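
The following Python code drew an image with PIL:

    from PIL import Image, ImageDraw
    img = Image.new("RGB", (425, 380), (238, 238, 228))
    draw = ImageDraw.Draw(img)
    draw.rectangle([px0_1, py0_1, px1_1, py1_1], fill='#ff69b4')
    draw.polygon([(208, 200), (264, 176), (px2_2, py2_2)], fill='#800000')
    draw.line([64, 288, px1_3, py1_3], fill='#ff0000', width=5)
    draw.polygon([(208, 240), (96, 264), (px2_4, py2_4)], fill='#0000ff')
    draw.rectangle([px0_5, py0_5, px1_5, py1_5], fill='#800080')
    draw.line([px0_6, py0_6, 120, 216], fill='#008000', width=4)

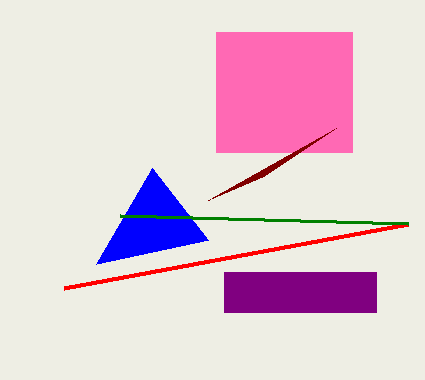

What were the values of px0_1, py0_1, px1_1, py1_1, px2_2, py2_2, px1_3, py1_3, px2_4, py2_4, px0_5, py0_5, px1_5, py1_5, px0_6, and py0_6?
px0_1 = 216, py0_1 = 32, px1_1 = 352, py1_1 = 152, px2_2 = 336, py2_2 = 128, px1_3 = 408, py1_3 = 224, px2_4 = 152, py2_4 = 168, px0_5 = 224, py0_5 = 272, px1_5 = 376, py1_5 = 312, px0_6 = 408, py0_6 = 224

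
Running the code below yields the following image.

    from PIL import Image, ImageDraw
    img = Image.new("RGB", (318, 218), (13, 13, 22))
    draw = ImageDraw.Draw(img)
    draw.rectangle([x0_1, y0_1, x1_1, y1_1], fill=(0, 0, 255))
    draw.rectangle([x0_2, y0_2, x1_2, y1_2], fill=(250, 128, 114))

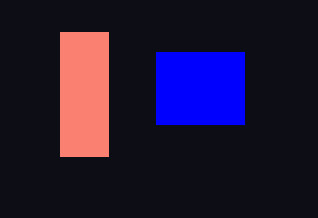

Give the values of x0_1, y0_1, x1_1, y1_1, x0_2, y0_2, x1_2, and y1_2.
x0_1 = 156
y0_1 = 52
x1_1 = 244
y1_1 = 124
x0_2 = 60
y0_2 = 32
x1_2 = 108
y1_2 = 156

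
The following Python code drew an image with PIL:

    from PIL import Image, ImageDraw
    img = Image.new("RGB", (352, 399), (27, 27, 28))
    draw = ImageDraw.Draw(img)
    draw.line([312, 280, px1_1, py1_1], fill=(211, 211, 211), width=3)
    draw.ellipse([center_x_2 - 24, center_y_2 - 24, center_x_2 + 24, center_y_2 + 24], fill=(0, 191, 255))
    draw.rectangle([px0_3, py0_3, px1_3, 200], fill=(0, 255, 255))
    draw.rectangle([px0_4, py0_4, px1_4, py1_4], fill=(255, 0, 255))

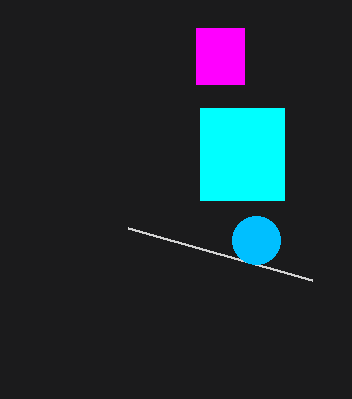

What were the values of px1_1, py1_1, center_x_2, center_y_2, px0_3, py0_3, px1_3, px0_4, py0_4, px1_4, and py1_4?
px1_1 = 128, py1_1 = 228, center_x_2 = 256, center_y_2 = 240, px0_3 = 200, py0_3 = 108, px1_3 = 284, px0_4 = 196, py0_4 = 28, px1_4 = 244, py1_4 = 84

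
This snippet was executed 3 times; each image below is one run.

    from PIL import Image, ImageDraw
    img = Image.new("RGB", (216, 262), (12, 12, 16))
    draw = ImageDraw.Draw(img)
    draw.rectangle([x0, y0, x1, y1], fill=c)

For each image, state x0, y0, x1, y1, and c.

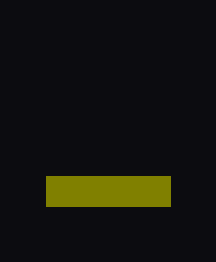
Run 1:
x0 = 46; y0 = 176; x1 = 170; y1 = 206; c = 'olive'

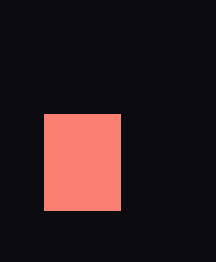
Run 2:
x0 = 44
y0 = 114
x1 = 120
y1 = 210
c = 'salmon'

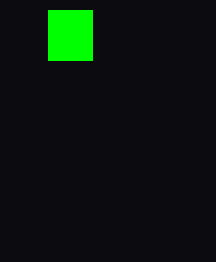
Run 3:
x0 = 48, y0 = 10, x1 = 92, y1 = 60, c = 'lime'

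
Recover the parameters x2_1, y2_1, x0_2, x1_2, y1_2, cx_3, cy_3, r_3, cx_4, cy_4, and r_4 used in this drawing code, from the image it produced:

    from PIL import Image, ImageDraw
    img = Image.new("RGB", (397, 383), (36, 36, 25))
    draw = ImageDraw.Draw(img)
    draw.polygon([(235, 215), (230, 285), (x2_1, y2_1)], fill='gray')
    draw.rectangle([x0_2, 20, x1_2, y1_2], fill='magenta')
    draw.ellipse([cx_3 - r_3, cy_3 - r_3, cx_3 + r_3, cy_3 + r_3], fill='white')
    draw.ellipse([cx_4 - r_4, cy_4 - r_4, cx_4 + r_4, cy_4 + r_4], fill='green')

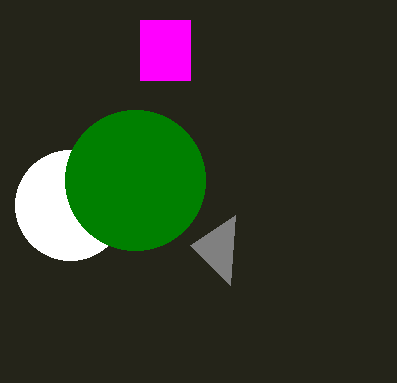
x2_1 = 190; y2_1 = 245; x0_2 = 140; x1_2 = 190; y1_2 = 80; cx_3 = 70; cy_3 = 205; r_3 = 55; cx_4 = 135; cy_4 = 180; r_4 = 70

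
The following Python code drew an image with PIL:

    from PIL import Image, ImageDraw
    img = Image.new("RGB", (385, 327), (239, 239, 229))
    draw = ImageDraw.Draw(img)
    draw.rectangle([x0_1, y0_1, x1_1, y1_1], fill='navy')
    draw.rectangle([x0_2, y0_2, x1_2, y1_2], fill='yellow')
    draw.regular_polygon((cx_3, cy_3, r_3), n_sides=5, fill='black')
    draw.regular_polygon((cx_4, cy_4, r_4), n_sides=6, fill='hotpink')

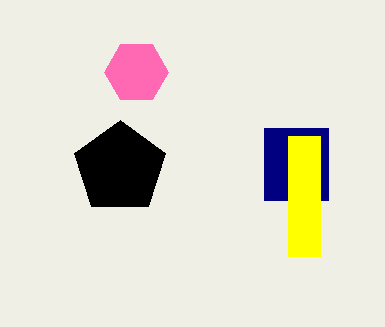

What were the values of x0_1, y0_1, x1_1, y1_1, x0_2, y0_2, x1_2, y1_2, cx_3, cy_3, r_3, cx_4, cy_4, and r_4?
x0_1 = 264; y0_1 = 128; x1_1 = 328; y1_1 = 200; x0_2 = 288; y0_2 = 136; x1_2 = 320; y1_2 = 256; cx_3 = 120; cy_3 = 168; r_3 = 48; cx_4 = 136; cy_4 = 72; r_4 = 32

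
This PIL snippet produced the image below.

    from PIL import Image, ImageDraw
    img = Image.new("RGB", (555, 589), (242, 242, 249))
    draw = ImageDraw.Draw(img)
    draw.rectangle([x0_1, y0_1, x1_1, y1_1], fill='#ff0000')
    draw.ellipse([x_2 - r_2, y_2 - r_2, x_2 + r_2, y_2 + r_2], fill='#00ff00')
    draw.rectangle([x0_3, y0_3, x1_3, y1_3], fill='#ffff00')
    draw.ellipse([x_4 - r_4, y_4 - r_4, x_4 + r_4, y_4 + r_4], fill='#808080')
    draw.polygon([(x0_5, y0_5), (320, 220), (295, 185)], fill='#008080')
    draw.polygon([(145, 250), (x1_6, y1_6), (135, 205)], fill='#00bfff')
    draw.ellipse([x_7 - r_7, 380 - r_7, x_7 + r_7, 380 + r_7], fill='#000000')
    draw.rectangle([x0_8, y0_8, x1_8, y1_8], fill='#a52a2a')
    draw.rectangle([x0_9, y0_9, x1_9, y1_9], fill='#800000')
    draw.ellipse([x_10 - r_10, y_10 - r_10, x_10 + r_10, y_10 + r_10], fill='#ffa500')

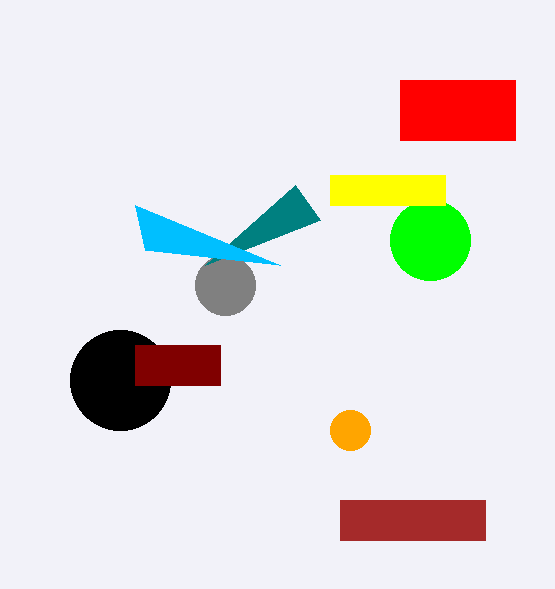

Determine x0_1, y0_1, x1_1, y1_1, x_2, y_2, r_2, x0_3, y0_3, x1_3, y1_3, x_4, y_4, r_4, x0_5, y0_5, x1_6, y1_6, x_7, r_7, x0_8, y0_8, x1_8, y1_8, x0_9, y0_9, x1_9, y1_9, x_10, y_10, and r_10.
x0_1 = 400; y0_1 = 80; x1_1 = 515; y1_1 = 140; x_2 = 430; y_2 = 240; r_2 = 40; x0_3 = 330; y0_3 = 175; x1_3 = 445; y1_3 = 205; x_4 = 225; y_4 = 285; r_4 = 30; x0_5 = 205; y0_5 = 265; x1_6 = 280; y1_6 = 265; x_7 = 120; r_7 = 50; x0_8 = 340; y0_8 = 500; x1_8 = 485; y1_8 = 540; x0_9 = 135; y0_9 = 345; x1_9 = 220; y1_9 = 385; x_10 = 350; y_10 = 430; r_10 = 20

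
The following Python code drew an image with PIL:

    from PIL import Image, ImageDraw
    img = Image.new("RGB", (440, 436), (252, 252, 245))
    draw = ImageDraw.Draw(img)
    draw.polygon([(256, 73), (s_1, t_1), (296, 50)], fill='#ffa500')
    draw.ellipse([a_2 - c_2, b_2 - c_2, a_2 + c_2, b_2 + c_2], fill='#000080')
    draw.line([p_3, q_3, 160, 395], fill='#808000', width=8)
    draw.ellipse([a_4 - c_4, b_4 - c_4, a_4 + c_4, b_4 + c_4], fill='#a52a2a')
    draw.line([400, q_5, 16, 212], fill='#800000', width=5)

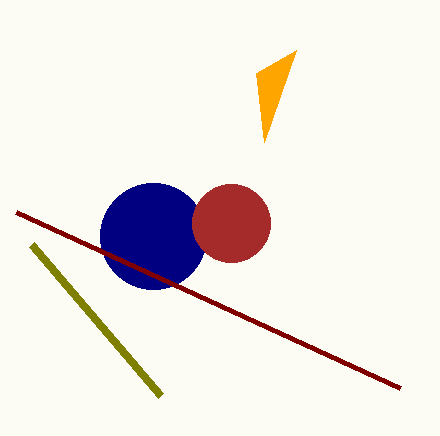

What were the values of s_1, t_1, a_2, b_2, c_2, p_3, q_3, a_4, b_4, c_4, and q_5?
s_1 = 264; t_1 = 142; a_2 = 153; b_2 = 236; c_2 = 53; p_3 = 31; q_3 = 244; a_4 = 231; b_4 = 223; c_4 = 39; q_5 = 388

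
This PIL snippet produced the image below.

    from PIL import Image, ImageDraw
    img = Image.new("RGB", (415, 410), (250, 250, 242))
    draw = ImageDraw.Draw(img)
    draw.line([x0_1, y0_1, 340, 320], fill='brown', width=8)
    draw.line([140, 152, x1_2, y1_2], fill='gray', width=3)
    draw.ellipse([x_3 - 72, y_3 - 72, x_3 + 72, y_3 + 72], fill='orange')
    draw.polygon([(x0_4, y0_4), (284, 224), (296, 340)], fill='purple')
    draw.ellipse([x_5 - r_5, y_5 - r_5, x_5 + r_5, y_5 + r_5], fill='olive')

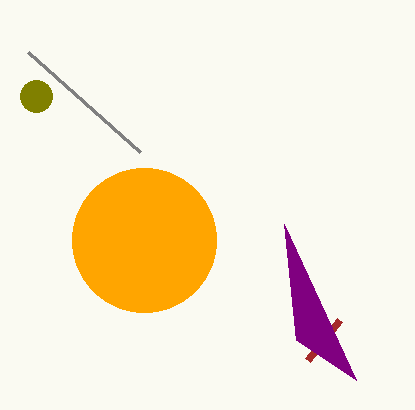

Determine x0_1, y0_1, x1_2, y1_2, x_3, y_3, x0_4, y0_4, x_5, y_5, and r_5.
x0_1 = 308, y0_1 = 360, x1_2 = 28, y1_2 = 52, x_3 = 144, y_3 = 240, x0_4 = 356, y0_4 = 380, x_5 = 36, y_5 = 96, r_5 = 16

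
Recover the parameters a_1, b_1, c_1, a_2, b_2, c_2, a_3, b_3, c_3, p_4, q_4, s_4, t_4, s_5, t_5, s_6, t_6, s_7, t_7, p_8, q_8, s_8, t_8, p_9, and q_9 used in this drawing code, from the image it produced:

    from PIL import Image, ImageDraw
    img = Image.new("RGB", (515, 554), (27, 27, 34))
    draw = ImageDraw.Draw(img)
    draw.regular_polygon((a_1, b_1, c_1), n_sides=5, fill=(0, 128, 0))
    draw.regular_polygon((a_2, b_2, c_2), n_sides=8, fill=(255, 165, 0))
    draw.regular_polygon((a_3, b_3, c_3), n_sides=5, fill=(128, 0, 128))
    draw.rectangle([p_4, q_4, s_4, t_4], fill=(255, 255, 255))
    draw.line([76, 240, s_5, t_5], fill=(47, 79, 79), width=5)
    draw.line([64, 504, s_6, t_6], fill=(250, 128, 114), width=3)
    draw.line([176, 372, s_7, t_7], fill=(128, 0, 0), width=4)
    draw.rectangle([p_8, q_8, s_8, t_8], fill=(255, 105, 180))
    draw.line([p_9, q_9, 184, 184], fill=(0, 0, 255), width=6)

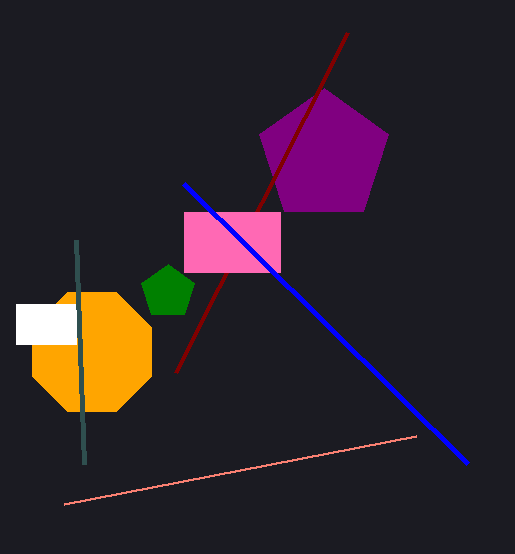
a_1 = 168; b_1 = 292; c_1 = 28; a_2 = 92; b_2 = 352; c_2 = 64; a_3 = 324; b_3 = 156; c_3 = 68; p_4 = 16; q_4 = 304; s_4 = 76; t_4 = 344; s_5 = 84; t_5 = 464; s_6 = 416; t_6 = 436; s_7 = 348; t_7 = 32; p_8 = 184; q_8 = 212; s_8 = 280; t_8 = 272; p_9 = 468; q_9 = 464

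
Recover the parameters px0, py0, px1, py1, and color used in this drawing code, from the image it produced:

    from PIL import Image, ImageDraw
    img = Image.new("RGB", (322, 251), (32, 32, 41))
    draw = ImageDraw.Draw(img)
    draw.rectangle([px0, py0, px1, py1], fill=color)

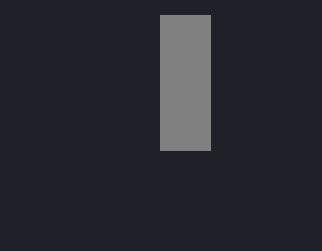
px0 = 160
py0 = 15
px1 = 210
py1 = 150
color = 'gray'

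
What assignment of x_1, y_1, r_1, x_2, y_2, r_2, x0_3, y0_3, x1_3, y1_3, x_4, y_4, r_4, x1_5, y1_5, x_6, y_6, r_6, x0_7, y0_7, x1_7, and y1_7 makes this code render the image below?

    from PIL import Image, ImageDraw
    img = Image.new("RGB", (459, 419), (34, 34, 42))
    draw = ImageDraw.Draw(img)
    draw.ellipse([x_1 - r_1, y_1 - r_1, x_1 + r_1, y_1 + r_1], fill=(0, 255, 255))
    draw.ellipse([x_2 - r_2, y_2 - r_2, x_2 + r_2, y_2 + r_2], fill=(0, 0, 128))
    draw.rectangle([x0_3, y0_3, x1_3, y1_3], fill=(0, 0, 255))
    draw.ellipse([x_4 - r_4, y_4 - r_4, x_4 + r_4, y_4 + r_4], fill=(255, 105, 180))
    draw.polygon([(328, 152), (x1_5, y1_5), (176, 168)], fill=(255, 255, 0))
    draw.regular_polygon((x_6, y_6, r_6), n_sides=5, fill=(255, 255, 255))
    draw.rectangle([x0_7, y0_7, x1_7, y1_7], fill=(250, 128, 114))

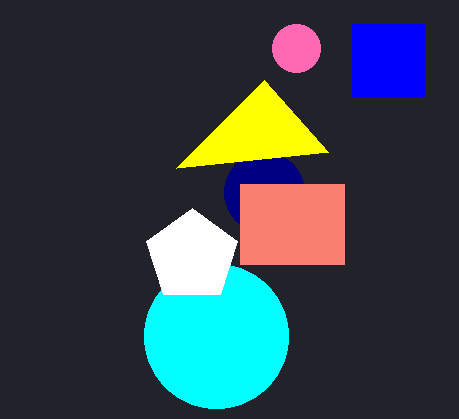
x_1 = 216, y_1 = 336, r_1 = 72, x_2 = 264, y_2 = 192, r_2 = 40, x0_3 = 352, y0_3 = 24, x1_3 = 424, y1_3 = 96, x_4 = 296, y_4 = 48, r_4 = 24, x1_5 = 264, y1_5 = 80, x_6 = 192, y_6 = 256, r_6 = 48, x0_7 = 240, y0_7 = 184, x1_7 = 344, y1_7 = 264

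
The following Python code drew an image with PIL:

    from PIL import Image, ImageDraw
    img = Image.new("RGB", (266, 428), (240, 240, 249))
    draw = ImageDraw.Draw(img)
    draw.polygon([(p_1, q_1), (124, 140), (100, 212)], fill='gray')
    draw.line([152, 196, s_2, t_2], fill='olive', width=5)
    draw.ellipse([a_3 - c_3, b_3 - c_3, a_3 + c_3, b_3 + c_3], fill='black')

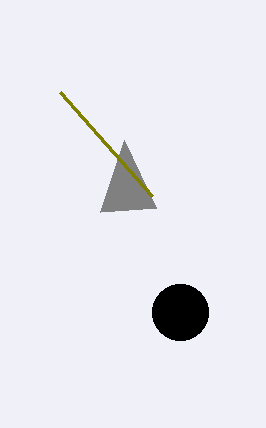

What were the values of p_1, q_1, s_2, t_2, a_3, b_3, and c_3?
p_1 = 156, q_1 = 208, s_2 = 60, t_2 = 92, a_3 = 180, b_3 = 312, c_3 = 28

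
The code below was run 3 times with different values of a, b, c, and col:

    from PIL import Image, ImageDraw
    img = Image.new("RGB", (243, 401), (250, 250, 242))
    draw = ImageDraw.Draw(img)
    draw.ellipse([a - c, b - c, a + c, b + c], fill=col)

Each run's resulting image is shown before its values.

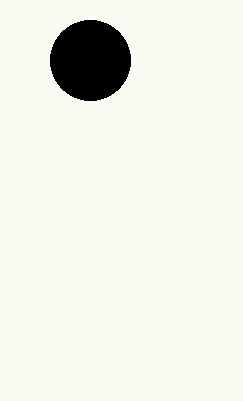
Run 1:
a = 90
b = 60
c = 40
col = 'black'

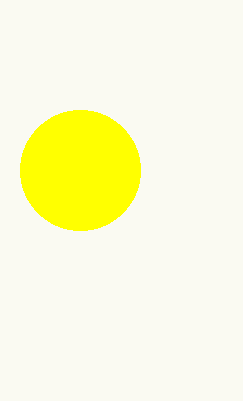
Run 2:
a = 80, b = 170, c = 60, col = 'yellow'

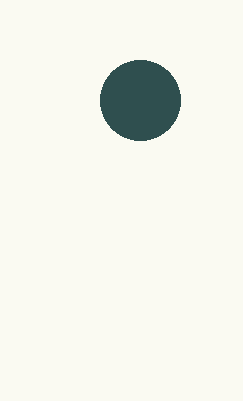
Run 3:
a = 140
b = 100
c = 40
col = 'darkslategray'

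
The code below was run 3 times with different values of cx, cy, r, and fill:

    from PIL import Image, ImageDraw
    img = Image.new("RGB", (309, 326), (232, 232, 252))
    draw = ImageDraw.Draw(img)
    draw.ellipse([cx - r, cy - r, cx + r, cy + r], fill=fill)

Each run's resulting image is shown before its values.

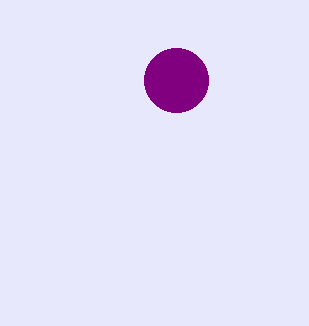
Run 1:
cx = 176
cy = 80
r = 32
fill = 'purple'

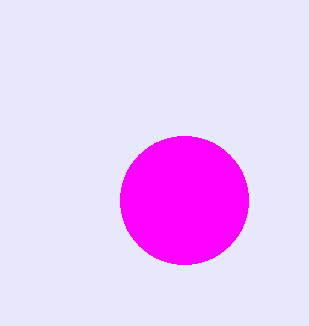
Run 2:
cx = 184, cy = 200, r = 64, fill = 'magenta'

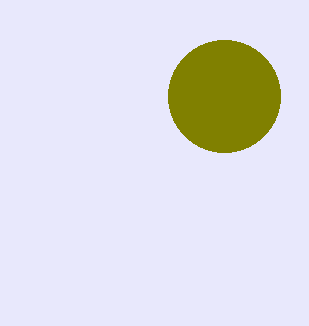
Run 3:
cx = 224; cy = 96; r = 56; fill = 'olive'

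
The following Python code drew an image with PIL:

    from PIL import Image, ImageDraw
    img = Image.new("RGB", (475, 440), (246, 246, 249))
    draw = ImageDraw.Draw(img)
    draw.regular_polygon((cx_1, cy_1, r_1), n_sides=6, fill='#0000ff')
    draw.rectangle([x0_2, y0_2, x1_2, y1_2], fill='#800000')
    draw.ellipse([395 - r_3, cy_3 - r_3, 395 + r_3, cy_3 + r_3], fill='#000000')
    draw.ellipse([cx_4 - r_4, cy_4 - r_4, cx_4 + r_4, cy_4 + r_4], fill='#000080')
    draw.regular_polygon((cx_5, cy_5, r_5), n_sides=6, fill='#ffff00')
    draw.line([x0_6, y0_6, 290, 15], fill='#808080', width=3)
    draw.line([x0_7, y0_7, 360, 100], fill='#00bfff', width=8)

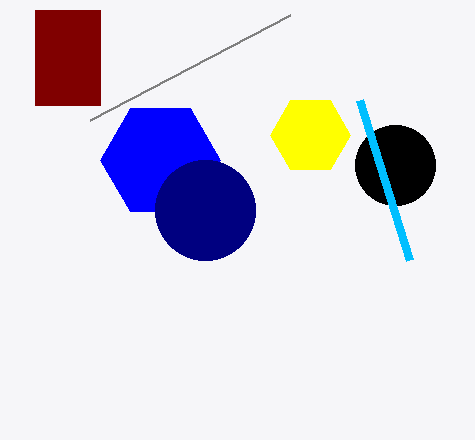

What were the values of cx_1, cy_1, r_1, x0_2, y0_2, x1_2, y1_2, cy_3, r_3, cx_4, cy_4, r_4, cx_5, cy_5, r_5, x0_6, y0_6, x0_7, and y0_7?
cx_1 = 160
cy_1 = 160
r_1 = 60
x0_2 = 35
y0_2 = 10
x1_2 = 100
y1_2 = 105
cy_3 = 165
r_3 = 40
cx_4 = 205
cy_4 = 210
r_4 = 50
cx_5 = 310
cy_5 = 135
r_5 = 40
x0_6 = 90
y0_6 = 120
x0_7 = 410
y0_7 = 260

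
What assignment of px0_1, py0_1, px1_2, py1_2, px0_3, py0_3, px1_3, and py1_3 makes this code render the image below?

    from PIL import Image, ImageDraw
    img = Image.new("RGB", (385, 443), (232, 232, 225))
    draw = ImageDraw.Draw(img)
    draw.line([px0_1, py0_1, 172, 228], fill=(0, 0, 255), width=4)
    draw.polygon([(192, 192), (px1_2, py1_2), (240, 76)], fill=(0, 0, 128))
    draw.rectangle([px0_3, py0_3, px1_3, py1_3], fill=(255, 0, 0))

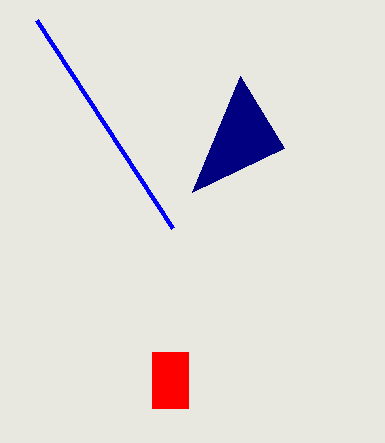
px0_1 = 36, py0_1 = 20, px1_2 = 284, py1_2 = 148, px0_3 = 152, py0_3 = 352, px1_3 = 188, py1_3 = 408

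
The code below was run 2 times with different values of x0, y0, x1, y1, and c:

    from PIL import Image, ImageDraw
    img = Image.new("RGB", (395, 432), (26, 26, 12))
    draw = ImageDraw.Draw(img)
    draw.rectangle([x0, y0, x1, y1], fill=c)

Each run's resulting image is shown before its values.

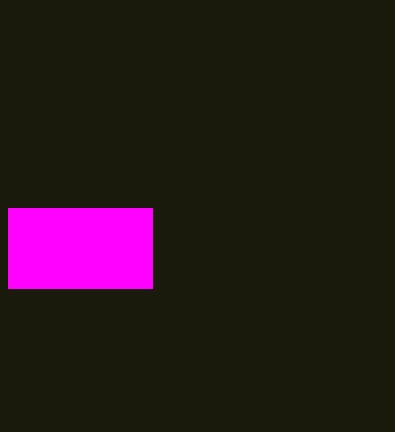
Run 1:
x0 = 8, y0 = 208, x1 = 152, y1 = 288, c = 'magenta'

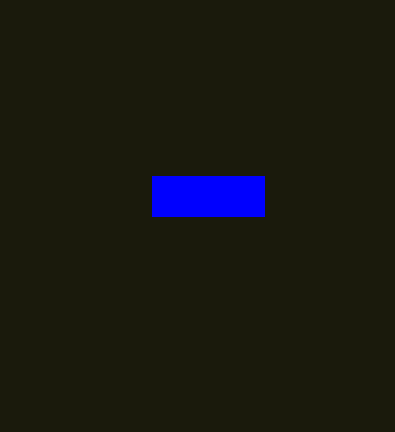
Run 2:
x0 = 152; y0 = 176; x1 = 264; y1 = 216; c = 'blue'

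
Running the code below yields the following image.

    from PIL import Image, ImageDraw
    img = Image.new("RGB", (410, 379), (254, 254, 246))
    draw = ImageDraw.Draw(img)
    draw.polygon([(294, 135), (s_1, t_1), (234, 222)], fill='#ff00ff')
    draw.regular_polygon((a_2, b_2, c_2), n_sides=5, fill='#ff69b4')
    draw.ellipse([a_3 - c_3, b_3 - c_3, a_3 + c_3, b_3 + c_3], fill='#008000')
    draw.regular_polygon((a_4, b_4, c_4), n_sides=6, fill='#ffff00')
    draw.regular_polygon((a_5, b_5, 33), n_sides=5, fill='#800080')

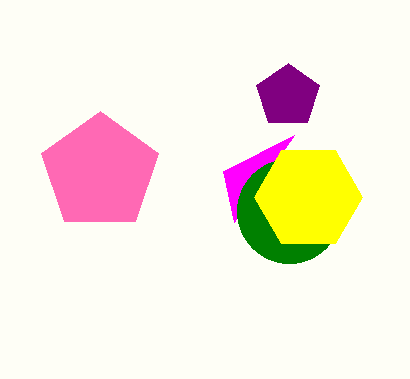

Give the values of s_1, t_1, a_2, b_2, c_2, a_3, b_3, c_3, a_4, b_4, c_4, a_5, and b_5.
s_1 = 223, t_1 = 171, a_2 = 100, b_2 = 172, c_2 = 61, a_3 = 289, b_3 = 211, c_3 = 52, a_4 = 308, b_4 = 197, c_4 = 54, a_5 = 288, b_5 = 96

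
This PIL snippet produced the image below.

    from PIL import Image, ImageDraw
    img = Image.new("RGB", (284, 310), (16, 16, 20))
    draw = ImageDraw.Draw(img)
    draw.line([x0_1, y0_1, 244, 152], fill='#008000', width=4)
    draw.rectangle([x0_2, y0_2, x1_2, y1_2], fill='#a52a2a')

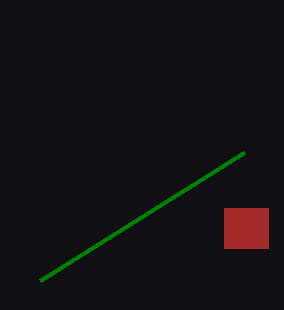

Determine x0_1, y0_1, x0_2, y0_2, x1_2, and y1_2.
x0_1 = 40; y0_1 = 280; x0_2 = 224; y0_2 = 208; x1_2 = 268; y1_2 = 248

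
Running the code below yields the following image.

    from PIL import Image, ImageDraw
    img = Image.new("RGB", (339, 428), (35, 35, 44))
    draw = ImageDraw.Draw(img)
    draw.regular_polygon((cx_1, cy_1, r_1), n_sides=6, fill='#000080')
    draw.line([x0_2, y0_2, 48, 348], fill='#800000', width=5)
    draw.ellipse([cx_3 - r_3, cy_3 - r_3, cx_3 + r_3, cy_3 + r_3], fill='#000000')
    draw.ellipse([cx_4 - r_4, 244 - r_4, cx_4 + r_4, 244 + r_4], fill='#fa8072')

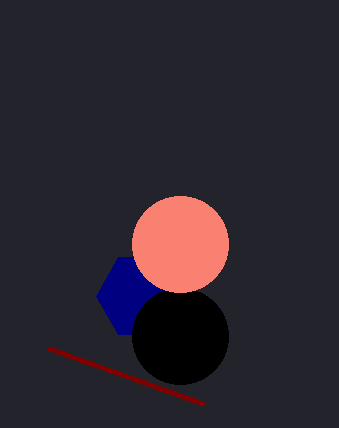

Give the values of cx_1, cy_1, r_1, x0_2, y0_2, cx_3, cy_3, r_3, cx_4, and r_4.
cx_1 = 140
cy_1 = 296
r_1 = 44
x0_2 = 204
y0_2 = 404
cx_3 = 180
cy_3 = 336
r_3 = 48
cx_4 = 180
r_4 = 48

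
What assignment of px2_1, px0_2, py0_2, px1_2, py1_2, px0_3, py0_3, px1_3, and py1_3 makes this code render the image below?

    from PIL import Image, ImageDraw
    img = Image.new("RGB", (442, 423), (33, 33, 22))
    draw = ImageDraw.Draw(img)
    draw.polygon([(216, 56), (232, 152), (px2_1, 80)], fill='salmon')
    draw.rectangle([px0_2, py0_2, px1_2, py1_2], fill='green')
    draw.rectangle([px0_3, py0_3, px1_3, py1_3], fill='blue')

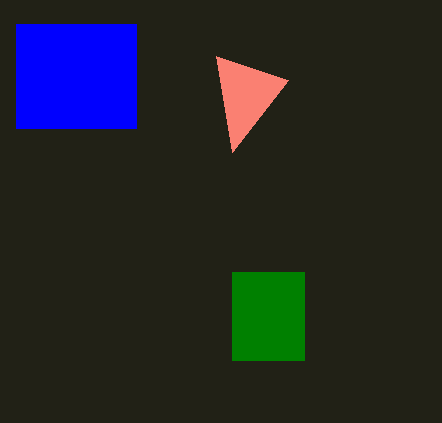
px2_1 = 288, px0_2 = 232, py0_2 = 272, px1_2 = 304, py1_2 = 360, px0_3 = 16, py0_3 = 24, px1_3 = 136, py1_3 = 128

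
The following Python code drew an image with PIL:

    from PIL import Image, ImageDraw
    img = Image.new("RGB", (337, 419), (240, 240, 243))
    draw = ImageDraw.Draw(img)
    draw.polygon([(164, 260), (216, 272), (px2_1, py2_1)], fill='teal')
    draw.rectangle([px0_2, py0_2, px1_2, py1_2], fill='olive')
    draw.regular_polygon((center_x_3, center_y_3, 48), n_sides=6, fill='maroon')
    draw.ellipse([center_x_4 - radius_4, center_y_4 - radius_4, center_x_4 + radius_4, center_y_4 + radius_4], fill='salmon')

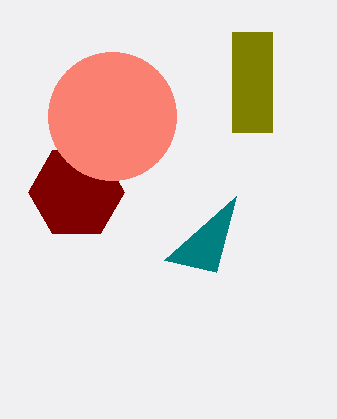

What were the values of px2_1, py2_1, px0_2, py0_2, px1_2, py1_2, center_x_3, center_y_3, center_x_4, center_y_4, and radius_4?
px2_1 = 236
py2_1 = 196
px0_2 = 232
py0_2 = 32
px1_2 = 272
py1_2 = 132
center_x_3 = 76
center_y_3 = 192
center_x_4 = 112
center_y_4 = 116
radius_4 = 64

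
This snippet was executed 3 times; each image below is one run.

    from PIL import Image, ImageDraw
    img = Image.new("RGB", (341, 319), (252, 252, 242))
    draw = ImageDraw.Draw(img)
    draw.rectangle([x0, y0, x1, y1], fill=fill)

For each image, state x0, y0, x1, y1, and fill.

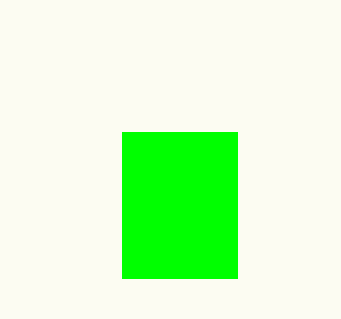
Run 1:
x0 = 122, y0 = 132, x1 = 237, y1 = 278, fill = 'lime'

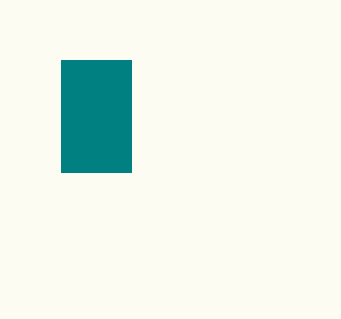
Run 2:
x0 = 61, y0 = 60, x1 = 131, y1 = 172, fill = 'teal'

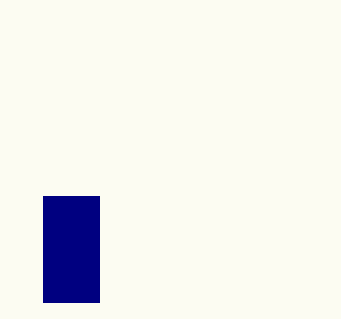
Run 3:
x0 = 43; y0 = 196; x1 = 99; y1 = 302; fill = 'navy'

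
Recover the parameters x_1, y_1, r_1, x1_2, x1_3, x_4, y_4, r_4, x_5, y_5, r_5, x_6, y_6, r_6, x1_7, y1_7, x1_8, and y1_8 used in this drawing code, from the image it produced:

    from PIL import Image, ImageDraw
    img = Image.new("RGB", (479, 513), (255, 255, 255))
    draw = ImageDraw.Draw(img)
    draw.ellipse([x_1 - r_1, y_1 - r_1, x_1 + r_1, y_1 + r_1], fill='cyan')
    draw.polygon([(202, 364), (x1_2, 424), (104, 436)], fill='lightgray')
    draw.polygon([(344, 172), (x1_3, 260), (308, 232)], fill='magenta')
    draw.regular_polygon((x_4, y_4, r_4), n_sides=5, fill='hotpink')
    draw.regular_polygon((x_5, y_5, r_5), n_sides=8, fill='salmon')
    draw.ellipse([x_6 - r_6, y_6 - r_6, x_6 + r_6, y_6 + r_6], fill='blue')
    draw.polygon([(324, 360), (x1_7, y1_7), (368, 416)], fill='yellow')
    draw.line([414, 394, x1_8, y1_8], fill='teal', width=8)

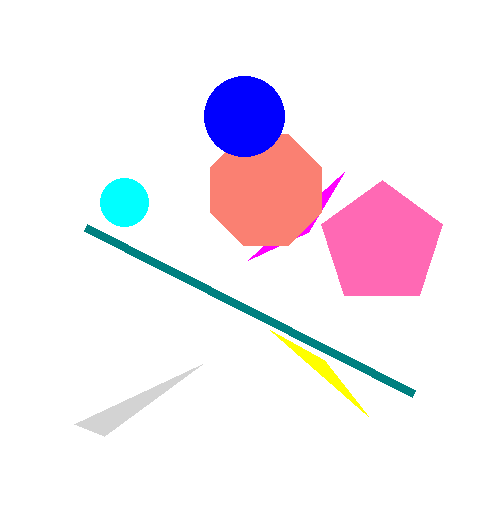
x_1 = 124
y_1 = 202
r_1 = 24
x1_2 = 74
x1_3 = 248
x_4 = 382
y_4 = 244
r_4 = 64
x_5 = 266
y_5 = 190
r_5 = 60
x_6 = 244
y_6 = 116
r_6 = 40
x1_7 = 270
y1_7 = 330
x1_8 = 86
y1_8 = 228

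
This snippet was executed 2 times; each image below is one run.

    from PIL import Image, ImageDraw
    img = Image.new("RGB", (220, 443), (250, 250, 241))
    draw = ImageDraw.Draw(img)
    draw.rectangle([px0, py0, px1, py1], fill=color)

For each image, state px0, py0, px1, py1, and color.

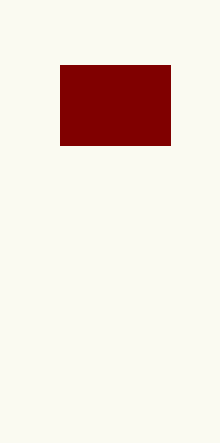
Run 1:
px0 = 60, py0 = 65, px1 = 170, py1 = 145, color = 'maroon'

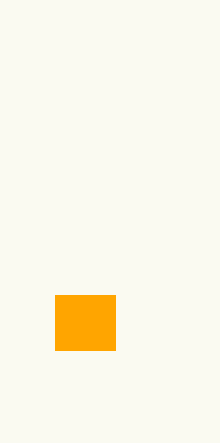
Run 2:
px0 = 55; py0 = 295; px1 = 115; py1 = 350; color = 'orange'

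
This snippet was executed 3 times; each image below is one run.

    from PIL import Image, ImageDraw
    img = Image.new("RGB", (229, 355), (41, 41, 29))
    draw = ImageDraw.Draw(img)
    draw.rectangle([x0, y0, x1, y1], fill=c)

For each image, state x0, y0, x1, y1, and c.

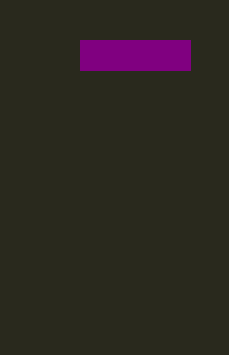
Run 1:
x0 = 80, y0 = 40, x1 = 190, y1 = 70, c = 'purple'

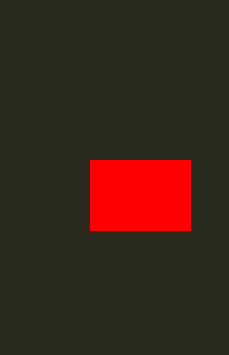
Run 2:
x0 = 90
y0 = 160
x1 = 190
y1 = 230
c = 'red'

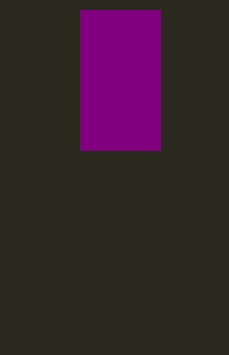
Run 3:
x0 = 80
y0 = 10
x1 = 160
y1 = 150
c = 'purple'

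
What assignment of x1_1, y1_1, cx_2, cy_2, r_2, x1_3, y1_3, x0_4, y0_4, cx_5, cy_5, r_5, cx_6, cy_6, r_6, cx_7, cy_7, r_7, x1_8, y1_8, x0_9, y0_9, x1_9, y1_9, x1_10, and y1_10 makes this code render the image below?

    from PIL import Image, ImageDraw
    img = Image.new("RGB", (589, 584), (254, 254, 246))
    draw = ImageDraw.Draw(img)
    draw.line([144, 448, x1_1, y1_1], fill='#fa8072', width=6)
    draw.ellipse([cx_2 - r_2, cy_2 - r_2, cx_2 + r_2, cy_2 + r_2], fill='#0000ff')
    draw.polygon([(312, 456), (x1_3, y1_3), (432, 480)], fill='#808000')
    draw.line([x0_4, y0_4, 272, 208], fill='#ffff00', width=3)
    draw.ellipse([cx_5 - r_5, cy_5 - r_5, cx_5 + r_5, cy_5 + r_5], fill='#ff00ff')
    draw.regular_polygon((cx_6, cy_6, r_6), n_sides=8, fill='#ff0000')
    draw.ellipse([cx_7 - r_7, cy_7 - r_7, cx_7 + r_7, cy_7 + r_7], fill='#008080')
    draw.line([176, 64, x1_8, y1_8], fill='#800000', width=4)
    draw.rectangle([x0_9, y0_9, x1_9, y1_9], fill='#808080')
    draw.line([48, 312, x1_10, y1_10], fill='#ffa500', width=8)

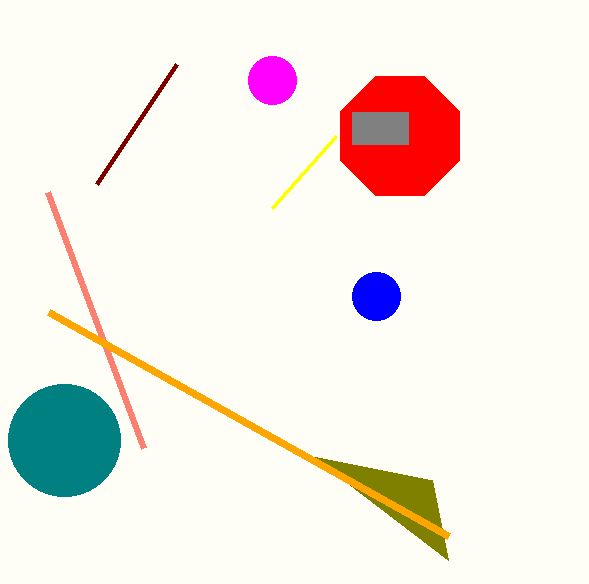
x1_1 = 48, y1_1 = 192, cx_2 = 376, cy_2 = 296, r_2 = 24, x1_3 = 448, y1_3 = 560, x0_4 = 336, y0_4 = 136, cx_5 = 272, cy_5 = 80, r_5 = 24, cx_6 = 400, cy_6 = 136, r_6 = 64, cx_7 = 64, cy_7 = 440, r_7 = 56, x1_8 = 96, y1_8 = 184, x0_9 = 352, y0_9 = 112, x1_9 = 408, y1_9 = 144, x1_10 = 448, y1_10 = 536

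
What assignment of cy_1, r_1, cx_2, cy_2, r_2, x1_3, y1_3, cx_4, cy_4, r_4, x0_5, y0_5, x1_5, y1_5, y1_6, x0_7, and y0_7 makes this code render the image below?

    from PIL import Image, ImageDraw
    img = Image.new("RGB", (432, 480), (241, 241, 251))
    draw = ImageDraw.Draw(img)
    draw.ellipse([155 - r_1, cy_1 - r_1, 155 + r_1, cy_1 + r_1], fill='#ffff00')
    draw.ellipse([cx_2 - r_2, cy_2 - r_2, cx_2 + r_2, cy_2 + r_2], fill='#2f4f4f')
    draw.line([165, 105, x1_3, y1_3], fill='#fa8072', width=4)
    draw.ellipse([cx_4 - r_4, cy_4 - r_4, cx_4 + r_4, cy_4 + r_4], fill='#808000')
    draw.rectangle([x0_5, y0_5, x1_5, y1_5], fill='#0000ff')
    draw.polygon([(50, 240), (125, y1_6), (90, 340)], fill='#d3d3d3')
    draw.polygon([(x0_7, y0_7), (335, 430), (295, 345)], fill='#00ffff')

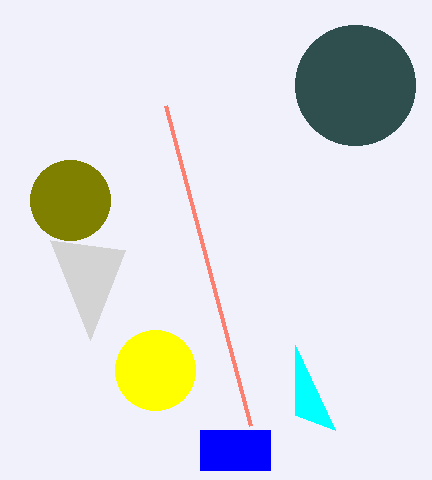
cy_1 = 370; r_1 = 40; cx_2 = 355; cy_2 = 85; r_2 = 60; x1_3 = 250; y1_3 = 425; cx_4 = 70; cy_4 = 200; r_4 = 40; x0_5 = 200; y0_5 = 430; x1_5 = 270; y1_5 = 470; y1_6 = 250; x0_7 = 295; y0_7 = 415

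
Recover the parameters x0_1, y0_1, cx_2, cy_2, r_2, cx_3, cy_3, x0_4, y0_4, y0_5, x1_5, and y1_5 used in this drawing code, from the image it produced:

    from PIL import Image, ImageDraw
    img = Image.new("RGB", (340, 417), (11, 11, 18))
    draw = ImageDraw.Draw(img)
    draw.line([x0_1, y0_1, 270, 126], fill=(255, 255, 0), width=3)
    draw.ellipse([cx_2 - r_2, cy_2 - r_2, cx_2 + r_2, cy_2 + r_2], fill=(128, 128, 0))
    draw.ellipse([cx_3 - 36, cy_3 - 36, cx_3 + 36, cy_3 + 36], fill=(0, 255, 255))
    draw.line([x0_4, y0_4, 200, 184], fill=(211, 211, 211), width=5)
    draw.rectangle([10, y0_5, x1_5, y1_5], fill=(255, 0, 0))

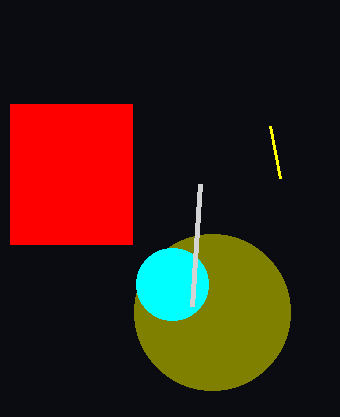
x0_1 = 280, y0_1 = 178, cx_2 = 212, cy_2 = 312, r_2 = 78, cx_3 = 172, cy_3 = 284, x0_4 = 192, y0_4 = 306, y0_5 = 104, x1_5 = 132, y1_5 = 244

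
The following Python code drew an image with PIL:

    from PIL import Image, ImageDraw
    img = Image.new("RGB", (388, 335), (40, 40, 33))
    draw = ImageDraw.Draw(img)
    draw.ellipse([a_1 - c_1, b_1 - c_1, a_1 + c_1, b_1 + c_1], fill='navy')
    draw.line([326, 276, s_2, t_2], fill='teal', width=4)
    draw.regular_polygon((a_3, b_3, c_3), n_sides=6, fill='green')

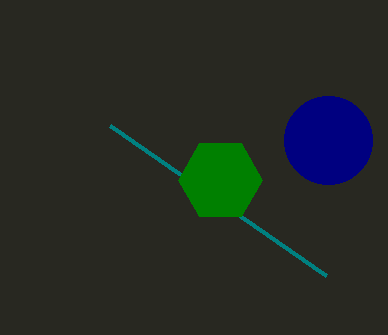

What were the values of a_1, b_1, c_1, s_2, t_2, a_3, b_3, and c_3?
a_1 = 328, b_1 = 140, c_1 = 44, s_2 = 110, t_2 = 126, a_3 = 220, b_3 = 180, c_3 = 42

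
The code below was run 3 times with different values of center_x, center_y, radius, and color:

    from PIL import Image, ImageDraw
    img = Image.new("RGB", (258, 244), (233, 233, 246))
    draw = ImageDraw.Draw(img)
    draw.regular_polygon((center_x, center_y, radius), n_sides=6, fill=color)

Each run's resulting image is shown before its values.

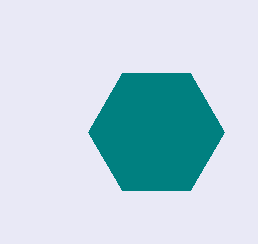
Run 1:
center_x = 156; center_y = 132; radius = 68; color = 'teal'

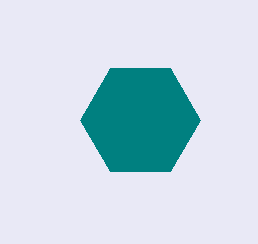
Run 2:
center_x = 140, center_y = 120, radius = 60, color = 'teal'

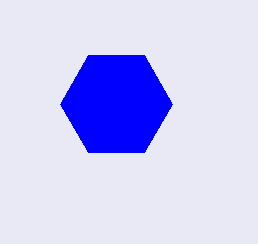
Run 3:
center_x = 116, center_y = 104, radius = 56, color = 'blue'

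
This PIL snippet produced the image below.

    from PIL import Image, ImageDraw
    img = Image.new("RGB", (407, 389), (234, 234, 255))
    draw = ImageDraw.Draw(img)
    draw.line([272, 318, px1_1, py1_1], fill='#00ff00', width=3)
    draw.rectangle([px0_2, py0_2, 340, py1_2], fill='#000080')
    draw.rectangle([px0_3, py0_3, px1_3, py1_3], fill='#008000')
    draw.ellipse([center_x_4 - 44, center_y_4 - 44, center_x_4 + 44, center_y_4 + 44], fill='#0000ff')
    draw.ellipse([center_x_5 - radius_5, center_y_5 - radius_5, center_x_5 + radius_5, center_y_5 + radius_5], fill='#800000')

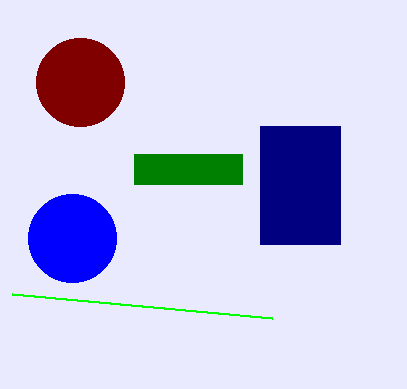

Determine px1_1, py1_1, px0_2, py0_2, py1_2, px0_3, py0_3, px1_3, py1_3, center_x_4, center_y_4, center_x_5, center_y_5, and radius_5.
px1_1 = 12, py1_1 = 294, px0_2 = 260, py0_2 = 126, py1_2 = 244, px0_3 = 134, py0_3 = 154, px1_3 = 242, py1_3 = 184, center_x_4 = 72, center_y_4 = 238, center_x_5 = 80, center_y_5 = 82, radius_5 = 44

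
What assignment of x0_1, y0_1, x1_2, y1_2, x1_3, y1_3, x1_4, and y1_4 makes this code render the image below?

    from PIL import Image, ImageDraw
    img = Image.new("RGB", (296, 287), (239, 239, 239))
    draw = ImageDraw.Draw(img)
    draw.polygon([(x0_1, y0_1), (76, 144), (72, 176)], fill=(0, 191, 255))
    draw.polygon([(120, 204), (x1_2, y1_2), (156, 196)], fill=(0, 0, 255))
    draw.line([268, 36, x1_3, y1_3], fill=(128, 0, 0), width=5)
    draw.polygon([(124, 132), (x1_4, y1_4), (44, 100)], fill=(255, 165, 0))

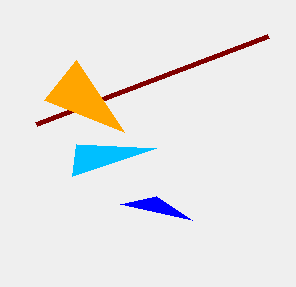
x0_1 = 156; y0_1 = 148; x1_2 = 192; y1_2 = 220; x1_3 = 36; y1_3 = 124; x1_4 = 76; y1_4 = 60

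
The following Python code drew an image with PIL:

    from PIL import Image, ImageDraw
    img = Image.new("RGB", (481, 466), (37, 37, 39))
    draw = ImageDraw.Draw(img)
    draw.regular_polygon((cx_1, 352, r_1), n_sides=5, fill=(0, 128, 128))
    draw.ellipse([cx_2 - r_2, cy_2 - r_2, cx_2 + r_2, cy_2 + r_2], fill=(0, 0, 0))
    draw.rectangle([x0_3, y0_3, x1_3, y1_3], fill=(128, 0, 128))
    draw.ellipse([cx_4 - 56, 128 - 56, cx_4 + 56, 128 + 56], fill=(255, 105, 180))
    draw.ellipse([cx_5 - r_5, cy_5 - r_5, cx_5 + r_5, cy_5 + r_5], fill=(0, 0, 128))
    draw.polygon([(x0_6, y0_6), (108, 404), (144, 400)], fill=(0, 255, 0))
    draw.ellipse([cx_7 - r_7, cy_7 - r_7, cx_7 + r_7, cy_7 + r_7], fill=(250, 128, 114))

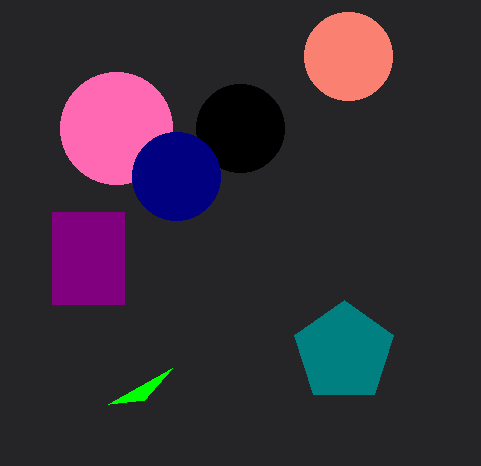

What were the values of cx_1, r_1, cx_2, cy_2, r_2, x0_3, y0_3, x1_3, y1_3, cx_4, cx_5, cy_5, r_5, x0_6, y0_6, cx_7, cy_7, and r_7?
cx_1 = 344
r_1 = 52
cx_2 = 240
cy_2 = 128
r_2 = 44
x0_3 = 52
y0_3 = 212
x1_3 = 124
y1_3 = 304
cx_4 = 116
cx_5 = 176
cy_5 = 176
r_5 = 44
x0_6 = 172
y0_6 = 368
cx_7 = 348
cy_7 = 56
r_7 = 44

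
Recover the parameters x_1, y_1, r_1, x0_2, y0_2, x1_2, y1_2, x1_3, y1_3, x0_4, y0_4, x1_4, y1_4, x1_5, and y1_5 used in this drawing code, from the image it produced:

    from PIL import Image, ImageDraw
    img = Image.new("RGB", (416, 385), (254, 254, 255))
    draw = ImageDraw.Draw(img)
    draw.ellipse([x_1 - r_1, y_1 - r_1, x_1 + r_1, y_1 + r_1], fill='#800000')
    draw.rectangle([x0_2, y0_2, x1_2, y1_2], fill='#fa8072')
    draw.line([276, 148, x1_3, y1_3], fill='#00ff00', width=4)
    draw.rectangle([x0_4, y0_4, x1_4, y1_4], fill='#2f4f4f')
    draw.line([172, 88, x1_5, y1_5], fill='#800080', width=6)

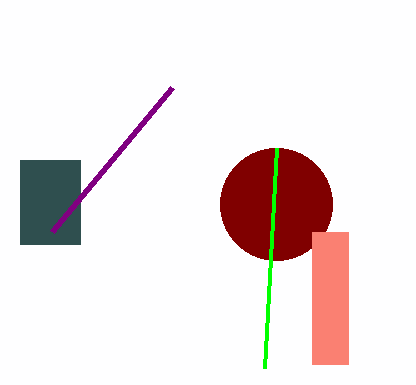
x_1 = 276
y_1 = 204
r_1 = 56
x0_2 = 312
y0_2 = 232
x1_2 = 348
y1_2 = 364
x1_3 = 264
y1_3 = 368
x0_4 = 20
y0_4 = 160
x1_4 = 80
y1_4 = 244
x1_5 = 52
y1_5 = 232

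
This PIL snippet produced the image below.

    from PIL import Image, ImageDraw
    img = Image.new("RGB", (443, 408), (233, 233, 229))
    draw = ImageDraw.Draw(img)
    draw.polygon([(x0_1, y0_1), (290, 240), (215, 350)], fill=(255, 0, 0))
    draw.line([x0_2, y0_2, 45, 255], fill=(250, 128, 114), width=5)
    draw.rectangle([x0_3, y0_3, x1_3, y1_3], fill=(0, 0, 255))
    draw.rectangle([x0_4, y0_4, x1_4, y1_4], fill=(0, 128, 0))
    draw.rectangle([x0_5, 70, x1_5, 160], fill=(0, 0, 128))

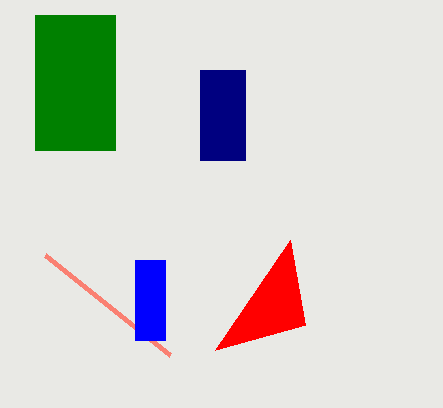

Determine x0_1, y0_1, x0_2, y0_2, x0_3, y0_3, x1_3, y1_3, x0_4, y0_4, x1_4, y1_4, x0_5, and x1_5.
x0_1 = 305; y0_1 = 325; x0_2 = 170; y0_2 = 355; x0_3 = 135; y0_3 = 260; x1_3 = 165; y1_3 = 340; x0_4 = 35; y0_4 = 15; x1_4 = 115; y1_4 = 150; x0_5 = 200; x1_5 = 245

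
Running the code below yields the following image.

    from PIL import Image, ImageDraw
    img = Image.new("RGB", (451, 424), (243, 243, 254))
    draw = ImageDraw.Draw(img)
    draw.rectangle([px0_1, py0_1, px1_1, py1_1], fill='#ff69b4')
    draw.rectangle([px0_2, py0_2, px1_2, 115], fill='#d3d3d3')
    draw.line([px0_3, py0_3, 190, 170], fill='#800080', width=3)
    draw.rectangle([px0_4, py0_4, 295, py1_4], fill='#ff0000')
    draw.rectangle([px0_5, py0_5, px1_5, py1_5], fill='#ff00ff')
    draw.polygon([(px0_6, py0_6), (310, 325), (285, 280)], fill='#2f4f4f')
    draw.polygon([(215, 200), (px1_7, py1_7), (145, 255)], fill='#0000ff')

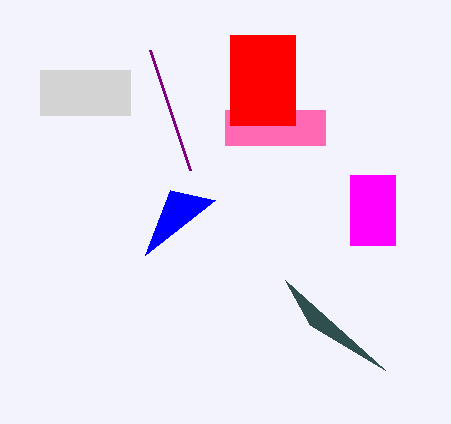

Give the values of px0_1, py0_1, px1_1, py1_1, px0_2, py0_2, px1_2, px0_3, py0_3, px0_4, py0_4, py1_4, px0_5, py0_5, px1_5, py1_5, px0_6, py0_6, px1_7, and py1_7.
px0_1 = 225
py0_1 = 110
px1_1 = 325
py1_1 = 145
px0_2 = 40
py0_2 = 70
px1_2 = 130
px0_3 = 150
py0_3 = 50
px0_4 = 230
py0_4 = 35
py1_4 = 125
px0_5 = 350
py0_5 = 175
px1_5 = 395
py1_5 = 245
px0_6 = 385
py0_6 = 370
px1_7 = 170
py1_7 = 190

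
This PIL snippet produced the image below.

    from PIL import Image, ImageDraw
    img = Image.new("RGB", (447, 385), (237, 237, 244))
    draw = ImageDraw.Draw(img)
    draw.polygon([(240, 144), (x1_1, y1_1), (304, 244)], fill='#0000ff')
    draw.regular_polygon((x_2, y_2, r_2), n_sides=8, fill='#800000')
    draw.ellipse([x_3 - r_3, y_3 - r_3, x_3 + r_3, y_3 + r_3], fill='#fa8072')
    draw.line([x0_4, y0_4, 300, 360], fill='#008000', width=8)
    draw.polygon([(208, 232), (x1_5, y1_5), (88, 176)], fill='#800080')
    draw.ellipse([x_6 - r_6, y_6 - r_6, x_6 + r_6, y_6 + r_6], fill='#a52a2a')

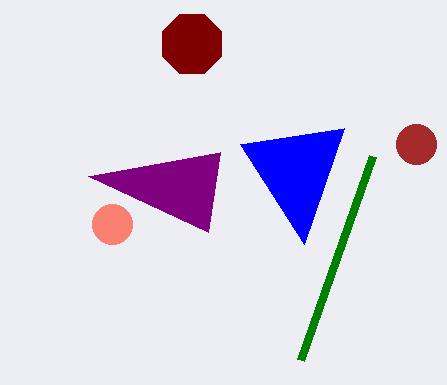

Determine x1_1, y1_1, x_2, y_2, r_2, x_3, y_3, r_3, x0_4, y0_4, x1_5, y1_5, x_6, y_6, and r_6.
x1_1 = 344; y1_1 = 128; x_2 = 192; y_2 = 44; r_2 = 32; x_3 = 112; y_3 = 224; r_3 = 20; x0_4 = 372; y0_4 = 156; x1_5 = 220; y1_5 = 152; x_6 = 416; y_6 = 144; r_6 = 20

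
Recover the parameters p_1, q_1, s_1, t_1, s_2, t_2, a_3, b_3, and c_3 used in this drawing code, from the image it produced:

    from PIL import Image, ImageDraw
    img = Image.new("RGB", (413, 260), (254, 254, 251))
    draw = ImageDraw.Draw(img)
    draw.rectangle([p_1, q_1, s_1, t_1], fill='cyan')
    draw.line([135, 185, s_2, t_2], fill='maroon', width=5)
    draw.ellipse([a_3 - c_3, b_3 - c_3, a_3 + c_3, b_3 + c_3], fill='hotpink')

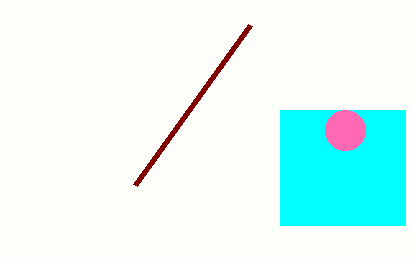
p_1 = 280
q_1 = 110
s_1 = 405
t_1 = 225
s_2 = 250
t_2 = 25
a_3 = 345
b_3 = 130
c_3 = 20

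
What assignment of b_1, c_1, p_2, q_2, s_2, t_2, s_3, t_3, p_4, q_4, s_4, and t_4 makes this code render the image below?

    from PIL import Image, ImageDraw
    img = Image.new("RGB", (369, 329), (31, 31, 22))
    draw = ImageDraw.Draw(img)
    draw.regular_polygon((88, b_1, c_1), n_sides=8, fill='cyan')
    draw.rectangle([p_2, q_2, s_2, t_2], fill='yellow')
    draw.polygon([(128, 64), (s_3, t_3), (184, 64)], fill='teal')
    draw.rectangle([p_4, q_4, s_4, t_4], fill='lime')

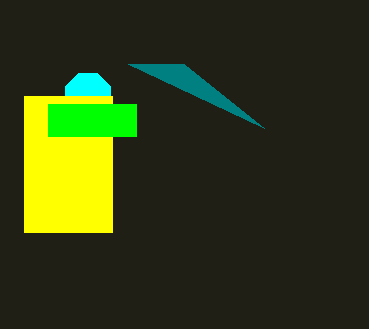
b_1 = 96, c_1 = 24, p_2 = 24, q_2 = 96, s_2 = 112, t_2 = 232, s_3 = 264, t_3 = 128, p_4 = 48, q_4 = 104, s_4 = 136, t_4 = 136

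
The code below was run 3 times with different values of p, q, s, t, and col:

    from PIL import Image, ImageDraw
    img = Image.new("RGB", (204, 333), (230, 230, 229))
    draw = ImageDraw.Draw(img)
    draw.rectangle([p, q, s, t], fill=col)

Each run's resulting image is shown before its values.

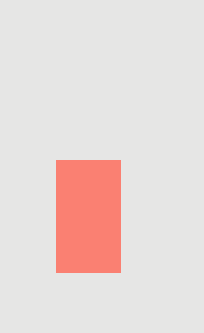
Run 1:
p = 56
q = 160
s = 120
t = 272
col = 'salmon'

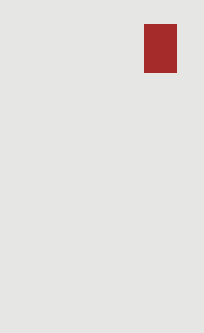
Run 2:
p = 144, q = 24, s = 176, t = 72, col = 'brown'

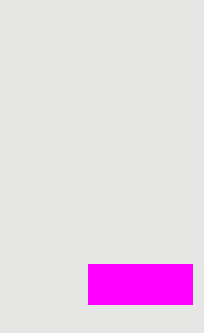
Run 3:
p = 88; q = 264; s = 192; t = 304; col = 'magenta'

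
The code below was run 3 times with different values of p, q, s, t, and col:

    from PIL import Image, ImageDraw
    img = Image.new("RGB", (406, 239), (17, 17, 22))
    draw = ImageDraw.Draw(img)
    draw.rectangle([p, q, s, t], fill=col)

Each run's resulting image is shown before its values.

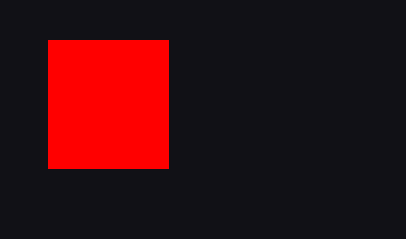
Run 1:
p = 48; q = 40; s = 168; t = 168; col = 'red'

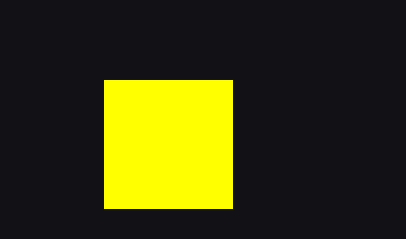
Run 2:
p = 104, q = 80, s = 232, t = 208, col = 'yellow'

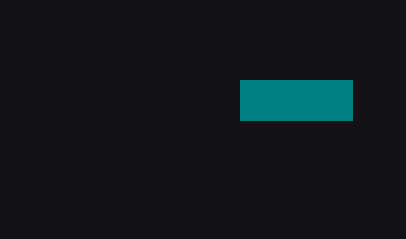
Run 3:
p = 240; q = 80; s = 352; t = 120; col = 'teal'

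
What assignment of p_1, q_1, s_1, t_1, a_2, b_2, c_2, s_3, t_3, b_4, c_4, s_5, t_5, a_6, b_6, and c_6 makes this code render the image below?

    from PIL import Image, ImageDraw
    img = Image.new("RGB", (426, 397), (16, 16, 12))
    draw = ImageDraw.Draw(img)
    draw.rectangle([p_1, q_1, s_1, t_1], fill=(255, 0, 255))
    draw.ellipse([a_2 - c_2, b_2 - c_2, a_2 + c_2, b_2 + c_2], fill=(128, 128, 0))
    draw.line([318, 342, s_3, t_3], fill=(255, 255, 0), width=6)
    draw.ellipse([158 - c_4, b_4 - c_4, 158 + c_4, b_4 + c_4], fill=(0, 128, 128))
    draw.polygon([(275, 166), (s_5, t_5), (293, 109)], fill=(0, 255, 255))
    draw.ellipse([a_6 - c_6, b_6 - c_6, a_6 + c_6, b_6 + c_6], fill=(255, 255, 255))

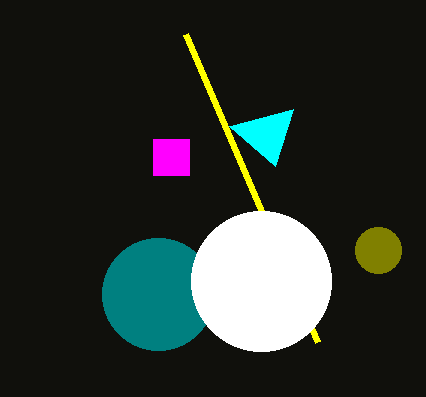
p_1 = 153
q_1 = 139
s_1 = 189
t_1 = 175
a_2 = 378
b_2 = 250
c_2 = 23
s_3 = 186
t_3 = 34
b_4 = 294
c_4 = 56
s_5 = 229
t_5 = 126
a_6 = 261
b_6 = 281
c_6 = 70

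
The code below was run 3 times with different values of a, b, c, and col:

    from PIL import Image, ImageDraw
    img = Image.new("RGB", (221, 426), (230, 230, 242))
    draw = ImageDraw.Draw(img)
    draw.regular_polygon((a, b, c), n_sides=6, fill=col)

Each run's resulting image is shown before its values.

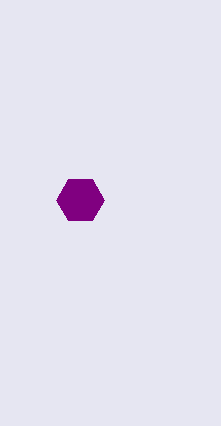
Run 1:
a = 80
b = 200
c = 24
col = 'purple'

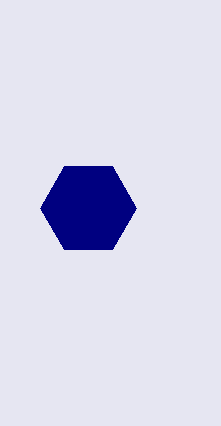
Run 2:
a = 88, b = 208, c = 48, col = 'navy'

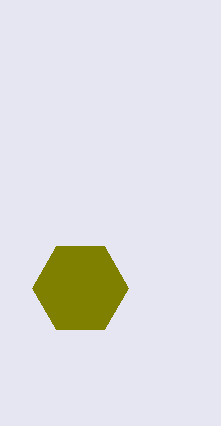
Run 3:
a = 80; b = 288; c = 48; col = 'olive'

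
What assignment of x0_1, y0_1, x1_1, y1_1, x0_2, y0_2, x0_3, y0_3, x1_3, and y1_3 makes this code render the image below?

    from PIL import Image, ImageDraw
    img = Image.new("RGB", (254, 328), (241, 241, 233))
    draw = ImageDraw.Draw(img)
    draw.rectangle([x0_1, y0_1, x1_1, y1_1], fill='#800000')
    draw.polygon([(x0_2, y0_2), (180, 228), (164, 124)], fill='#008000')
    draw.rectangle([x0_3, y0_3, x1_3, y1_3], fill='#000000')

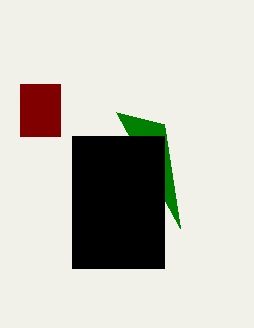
x0_1 = 20
y0_1 = 84
x1_1 = 60
y1_1 = 136
x0_2 = 116
y0_2 = 112
x0_3 = 72
y0_3 = 136
x1_3 = 164
y1_3 = 268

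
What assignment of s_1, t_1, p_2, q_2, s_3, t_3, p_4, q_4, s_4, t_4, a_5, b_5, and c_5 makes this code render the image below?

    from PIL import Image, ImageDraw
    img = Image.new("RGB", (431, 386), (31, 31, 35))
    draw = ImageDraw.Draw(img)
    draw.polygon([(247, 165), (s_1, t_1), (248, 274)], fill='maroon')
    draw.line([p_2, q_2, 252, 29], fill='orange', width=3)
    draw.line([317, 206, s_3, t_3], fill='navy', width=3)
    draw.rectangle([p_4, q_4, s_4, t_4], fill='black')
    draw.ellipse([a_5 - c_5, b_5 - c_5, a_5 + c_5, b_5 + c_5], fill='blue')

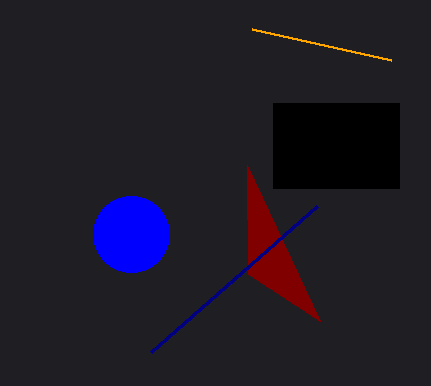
s_1 = 320; t_1 = 321; p_2 = 391; q_2 = 60; s_3 = 151; t_3 = 352; p_4 = 273; q_4 = 103; s_4 = 399; t_4 = 188; a_5 = 131; b_5 = 234; c_5 = 38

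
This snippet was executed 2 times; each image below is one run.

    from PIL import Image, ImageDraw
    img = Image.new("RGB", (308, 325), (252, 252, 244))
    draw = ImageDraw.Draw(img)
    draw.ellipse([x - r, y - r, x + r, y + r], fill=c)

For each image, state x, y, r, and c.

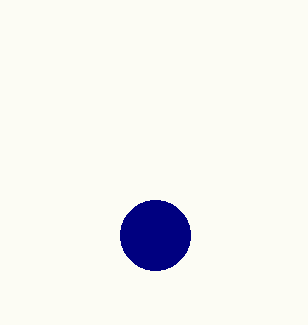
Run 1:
x = 155
y = 235
r = 35
c = 'navy'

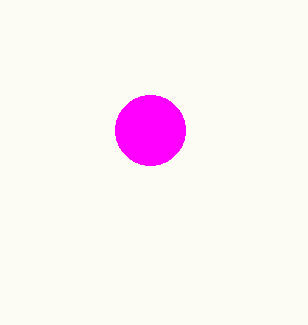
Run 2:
x = 150; y = 130; r = 35; c = 'magenta'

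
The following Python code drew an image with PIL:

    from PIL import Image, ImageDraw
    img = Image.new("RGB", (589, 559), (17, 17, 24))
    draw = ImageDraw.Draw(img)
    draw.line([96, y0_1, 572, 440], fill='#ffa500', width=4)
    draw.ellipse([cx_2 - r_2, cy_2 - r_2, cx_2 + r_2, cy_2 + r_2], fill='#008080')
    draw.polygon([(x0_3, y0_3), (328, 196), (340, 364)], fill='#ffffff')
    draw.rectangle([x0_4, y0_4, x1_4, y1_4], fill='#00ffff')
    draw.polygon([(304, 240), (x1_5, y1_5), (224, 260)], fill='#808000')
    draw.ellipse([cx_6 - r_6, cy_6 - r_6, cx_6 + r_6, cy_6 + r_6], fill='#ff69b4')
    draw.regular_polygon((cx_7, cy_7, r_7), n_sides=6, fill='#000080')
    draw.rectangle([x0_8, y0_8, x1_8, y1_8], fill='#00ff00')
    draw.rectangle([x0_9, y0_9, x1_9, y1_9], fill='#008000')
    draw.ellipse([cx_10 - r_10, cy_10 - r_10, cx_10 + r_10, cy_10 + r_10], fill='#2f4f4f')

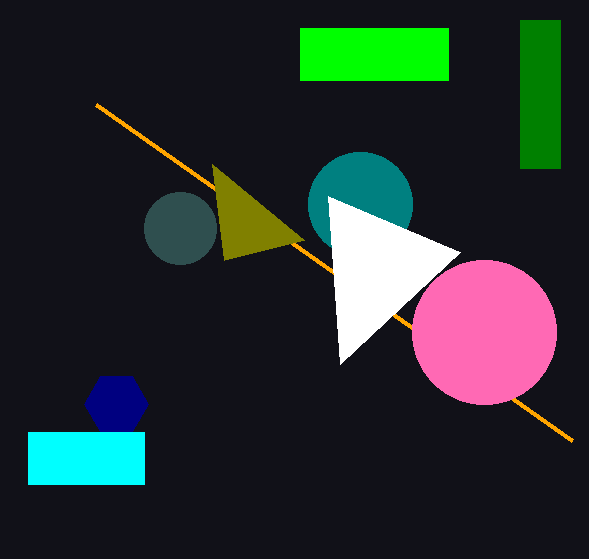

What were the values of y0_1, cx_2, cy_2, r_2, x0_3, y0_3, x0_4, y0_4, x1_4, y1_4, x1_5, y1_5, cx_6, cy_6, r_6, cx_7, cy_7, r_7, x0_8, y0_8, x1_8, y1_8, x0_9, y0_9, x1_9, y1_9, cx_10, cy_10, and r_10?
y0_1 = 104, cx_2 = 360, cy_2 = 204, r_2 = 52, x0_3 = 460, y0_3 = 252, x0_4 = 28, y0_4 = 432, x1_4 = 144, y1_4 = 484, x1_5 = 212, y1_5 = 164, cx_6 = 484, cy_6 = 332, r_6 = 72, cx_7 = 116, cy_7 = 404, r_7 = 32, x0_8 = 300, y0_8 = 28, x1_8 = 448, y1_8 = 80, x0_9 = 520, y0_9 = 20, x1_9 = 560, y1_9 = 168, cx_10 = 180, cy_10 = 228, r_10 = 36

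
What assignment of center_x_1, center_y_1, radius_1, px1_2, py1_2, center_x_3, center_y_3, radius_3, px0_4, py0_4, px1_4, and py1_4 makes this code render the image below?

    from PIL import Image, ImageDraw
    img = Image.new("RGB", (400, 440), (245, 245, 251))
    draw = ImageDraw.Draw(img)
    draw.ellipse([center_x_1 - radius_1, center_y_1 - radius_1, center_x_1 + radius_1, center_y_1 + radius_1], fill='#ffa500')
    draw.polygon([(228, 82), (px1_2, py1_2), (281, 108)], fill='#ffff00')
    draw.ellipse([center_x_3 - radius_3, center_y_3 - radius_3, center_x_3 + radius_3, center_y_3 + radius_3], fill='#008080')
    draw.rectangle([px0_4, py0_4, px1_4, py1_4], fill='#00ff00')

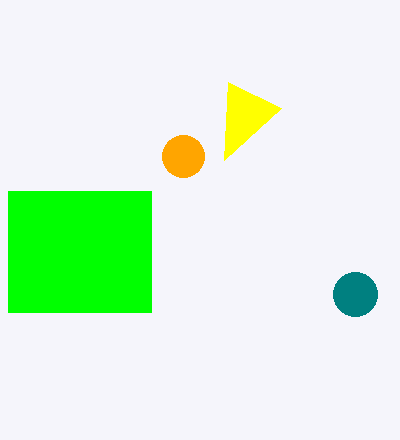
center_x_1 = 183
center_y_1 = 156
radius_1 = 21
px1_2 = 224
py1_2 = 160
center_x_3 = 355
center_y_3 = 294
radius_3 = 22
px0_4 = 8
py0_4 = 191
px1_4 = 151
py1_4 = 312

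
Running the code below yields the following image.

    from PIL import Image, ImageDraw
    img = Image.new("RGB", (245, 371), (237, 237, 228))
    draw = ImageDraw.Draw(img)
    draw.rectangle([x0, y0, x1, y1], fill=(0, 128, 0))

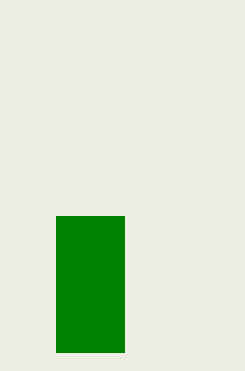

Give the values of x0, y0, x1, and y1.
x0 = 56; y0 = 216; x1 = 124; y1 = 352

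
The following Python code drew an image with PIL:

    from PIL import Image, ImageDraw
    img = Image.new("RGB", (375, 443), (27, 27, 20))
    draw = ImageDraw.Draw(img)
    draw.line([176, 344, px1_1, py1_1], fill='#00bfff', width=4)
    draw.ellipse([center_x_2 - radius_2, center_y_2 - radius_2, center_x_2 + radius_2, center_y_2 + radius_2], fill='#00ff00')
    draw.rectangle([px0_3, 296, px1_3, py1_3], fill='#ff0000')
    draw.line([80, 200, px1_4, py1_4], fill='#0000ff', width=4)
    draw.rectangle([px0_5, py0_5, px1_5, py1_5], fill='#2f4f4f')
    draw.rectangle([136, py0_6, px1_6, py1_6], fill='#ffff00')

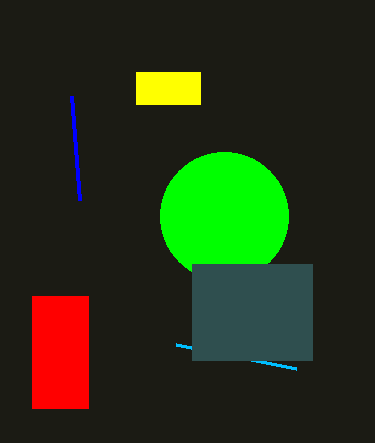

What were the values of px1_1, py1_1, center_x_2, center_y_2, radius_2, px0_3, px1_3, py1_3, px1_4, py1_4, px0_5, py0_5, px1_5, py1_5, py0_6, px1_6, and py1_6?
px1_1 = 296, py1_1 = 368, center_x_2 = 224, center_y_2 = 216, radius_2 = 64, px0_3 = 32, px1_3 = 88, py1_3 = 408, px1_4 = 72, py1_4 = 96, px0_5 = 192, py0_5 = 264, px1_5 = 312, py1_5 = 360, py0_6 = 72, px1_6 = 200, py1_6 = 104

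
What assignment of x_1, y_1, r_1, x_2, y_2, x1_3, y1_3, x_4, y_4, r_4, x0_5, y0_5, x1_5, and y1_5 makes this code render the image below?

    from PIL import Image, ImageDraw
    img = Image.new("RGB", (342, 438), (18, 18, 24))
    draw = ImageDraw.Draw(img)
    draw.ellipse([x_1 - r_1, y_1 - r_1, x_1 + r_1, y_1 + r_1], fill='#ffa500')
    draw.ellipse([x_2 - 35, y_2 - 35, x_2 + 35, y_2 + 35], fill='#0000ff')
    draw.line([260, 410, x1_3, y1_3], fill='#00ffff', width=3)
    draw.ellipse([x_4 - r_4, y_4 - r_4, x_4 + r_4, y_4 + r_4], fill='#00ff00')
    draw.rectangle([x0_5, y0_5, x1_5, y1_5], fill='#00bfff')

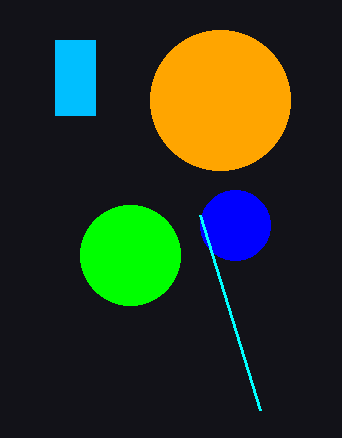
x_1 = 220
y_1 = 100
r_1 = 70
x_2 = 235
y_2 = 225
x1_3 = 200
y1_3 = 215
x_4 = 130
y_4 = 255
r_4 = 50
x0_5 = 55
y0_5 = 40
x1_5 = 95
y1_5 = 115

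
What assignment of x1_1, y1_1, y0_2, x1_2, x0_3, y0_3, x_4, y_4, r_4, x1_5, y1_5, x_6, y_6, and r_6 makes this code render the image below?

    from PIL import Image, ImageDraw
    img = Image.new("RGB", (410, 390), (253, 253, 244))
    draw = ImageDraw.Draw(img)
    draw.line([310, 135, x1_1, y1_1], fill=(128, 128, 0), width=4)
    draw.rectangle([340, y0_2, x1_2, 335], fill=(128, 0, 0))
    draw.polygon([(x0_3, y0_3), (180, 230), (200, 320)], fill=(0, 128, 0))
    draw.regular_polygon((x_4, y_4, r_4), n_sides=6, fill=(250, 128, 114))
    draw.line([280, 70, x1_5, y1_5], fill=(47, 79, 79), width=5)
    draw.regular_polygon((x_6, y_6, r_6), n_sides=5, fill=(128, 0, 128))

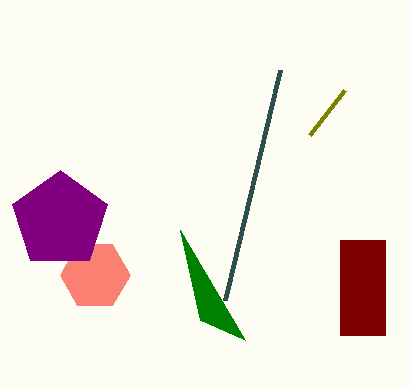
x1_1 = 345, y1_1 = 90, y0_2 = 240, x1_2 = 385, x0_3 = 245, y0_3 = 340, x_4 = 95, y_4 = 275, r_4 = 35, x1_5 = 225, y1_5 = 300, x_6 = 60, y_6 = 220, r_6 = 50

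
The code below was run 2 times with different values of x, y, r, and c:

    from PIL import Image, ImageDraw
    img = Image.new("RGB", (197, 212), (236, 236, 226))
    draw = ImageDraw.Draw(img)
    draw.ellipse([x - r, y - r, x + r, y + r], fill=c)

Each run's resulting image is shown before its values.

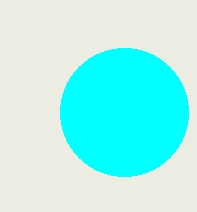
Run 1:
x = 124, y = 112, r = 64, c = 'cyan'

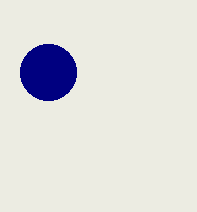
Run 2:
x = 48, y = 72, r = 28, c = 'navy'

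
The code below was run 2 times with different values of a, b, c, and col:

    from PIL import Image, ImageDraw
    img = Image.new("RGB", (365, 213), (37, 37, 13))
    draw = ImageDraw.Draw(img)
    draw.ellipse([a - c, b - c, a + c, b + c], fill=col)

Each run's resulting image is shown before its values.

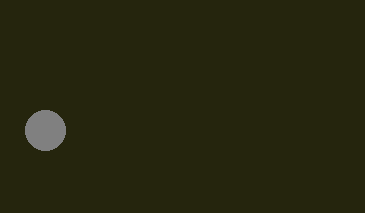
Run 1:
a = 45
b = 130
c = 20
col = 'gray'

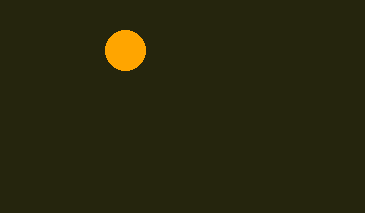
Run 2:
a = 125
b = 50
c = 20
col = 'orange'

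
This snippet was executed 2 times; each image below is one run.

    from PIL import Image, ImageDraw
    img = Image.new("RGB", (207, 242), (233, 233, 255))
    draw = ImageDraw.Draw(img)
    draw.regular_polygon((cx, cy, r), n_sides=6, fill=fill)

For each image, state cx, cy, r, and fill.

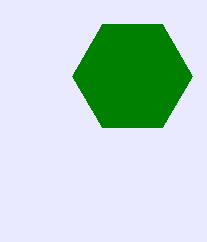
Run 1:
cx = 132
cy = 76
r = 60
fill = 'green'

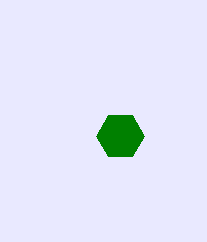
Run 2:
cx = 120; cy = 136; r = 24; fill = 'green'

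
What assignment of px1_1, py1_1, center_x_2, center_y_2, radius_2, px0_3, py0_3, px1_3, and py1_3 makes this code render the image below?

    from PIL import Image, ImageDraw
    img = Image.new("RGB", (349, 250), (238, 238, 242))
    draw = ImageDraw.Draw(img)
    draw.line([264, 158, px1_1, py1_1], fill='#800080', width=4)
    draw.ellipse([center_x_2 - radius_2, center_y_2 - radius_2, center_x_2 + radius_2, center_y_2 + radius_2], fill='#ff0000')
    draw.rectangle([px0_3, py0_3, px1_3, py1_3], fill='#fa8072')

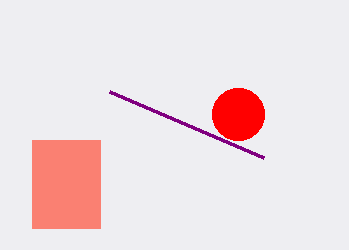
px1_1 = 110, py1_1 = 92, center_x_2 = 238, center_y_2 = 114, radius_2 = 26, px0_3 = 32, py0_3 = 140, px1_3 = 100, py1_3 = 228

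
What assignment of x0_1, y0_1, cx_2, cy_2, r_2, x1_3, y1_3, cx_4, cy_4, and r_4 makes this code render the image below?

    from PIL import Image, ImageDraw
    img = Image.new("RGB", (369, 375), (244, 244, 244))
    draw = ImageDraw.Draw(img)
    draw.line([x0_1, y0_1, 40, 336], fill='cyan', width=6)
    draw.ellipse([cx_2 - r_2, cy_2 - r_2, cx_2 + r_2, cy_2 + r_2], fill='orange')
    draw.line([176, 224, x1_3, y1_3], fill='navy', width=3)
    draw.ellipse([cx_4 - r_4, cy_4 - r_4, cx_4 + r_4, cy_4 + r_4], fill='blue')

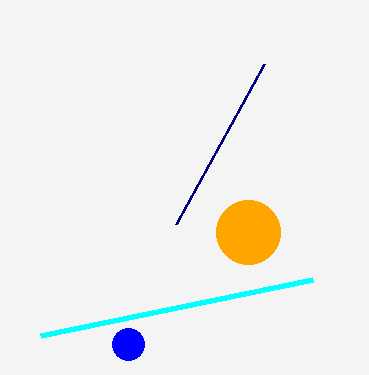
x0_1 = 312, y0_1 = 280, cx_2 = 248, cy_2 = 232, r_2 = 32, x1_3 = 264, y1_3 = 64, cx_4 = 128, cy_4 = 344, r_4 = 16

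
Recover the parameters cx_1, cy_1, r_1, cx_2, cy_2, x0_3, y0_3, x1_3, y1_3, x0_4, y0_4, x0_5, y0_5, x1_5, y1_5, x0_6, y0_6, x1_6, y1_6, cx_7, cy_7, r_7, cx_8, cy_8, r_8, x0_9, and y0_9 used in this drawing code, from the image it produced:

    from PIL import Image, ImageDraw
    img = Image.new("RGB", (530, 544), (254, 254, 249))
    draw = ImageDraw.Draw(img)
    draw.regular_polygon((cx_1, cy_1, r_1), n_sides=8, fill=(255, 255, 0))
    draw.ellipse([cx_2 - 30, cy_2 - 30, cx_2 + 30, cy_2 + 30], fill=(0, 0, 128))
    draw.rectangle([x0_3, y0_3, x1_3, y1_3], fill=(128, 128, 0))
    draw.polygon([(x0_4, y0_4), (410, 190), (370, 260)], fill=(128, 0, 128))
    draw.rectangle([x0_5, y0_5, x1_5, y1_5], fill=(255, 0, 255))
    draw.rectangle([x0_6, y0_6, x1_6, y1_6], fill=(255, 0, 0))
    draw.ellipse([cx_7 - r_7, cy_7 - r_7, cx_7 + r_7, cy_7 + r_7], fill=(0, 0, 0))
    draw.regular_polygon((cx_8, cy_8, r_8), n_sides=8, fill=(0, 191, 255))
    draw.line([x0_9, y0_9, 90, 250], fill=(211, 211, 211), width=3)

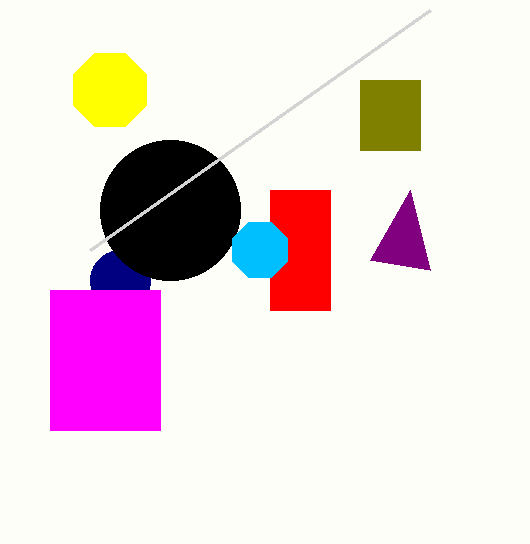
cx_1 = 110, cy_1 = 90, r_1 = 40, cx_2 = 120, cy_2 = 280, x0_3 = 360, y0_3 = 80, x1_3 = 420, y1_3 = 150, x0_4 = 430, y0_4 = 270, x0_5 = 50, y0_5 = 290, x1_5 = 160, y1_5 = 430, x0_6 = 270, y0_6 = 190, x1_6 = 330, y1_6 = 310, cx_7 = 170, cy_7 = 210, r_7 = 70, cx_8 = 260, cy_8 = 250, r_8 = 30, x0_9 = 430, y0_9 = 10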